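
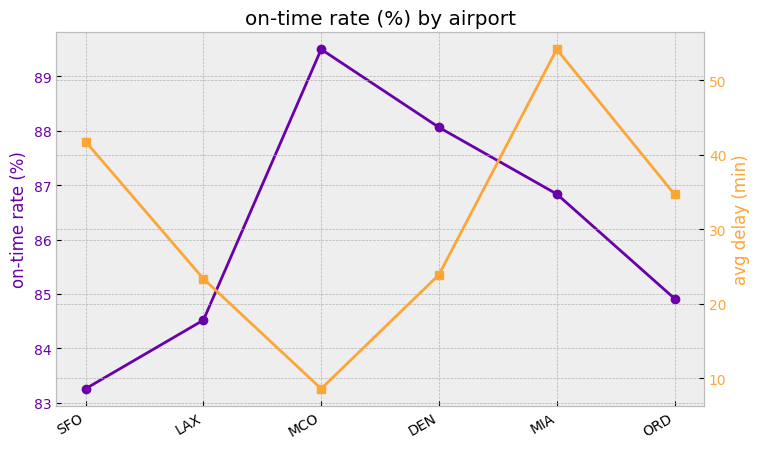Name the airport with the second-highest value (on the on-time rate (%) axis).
Top 3 (on the on-time rate (%) axis): MCO ≈ 89, DEN ≈ 88, MIA ≈ 87.

DEN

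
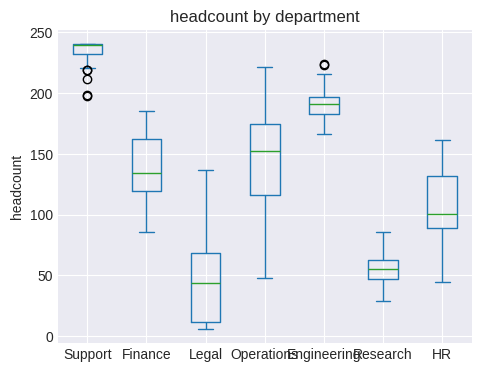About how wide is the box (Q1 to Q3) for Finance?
≈ 40

Q3 ≈ 160, Q1 ≈ 120; IQR ≈ 40.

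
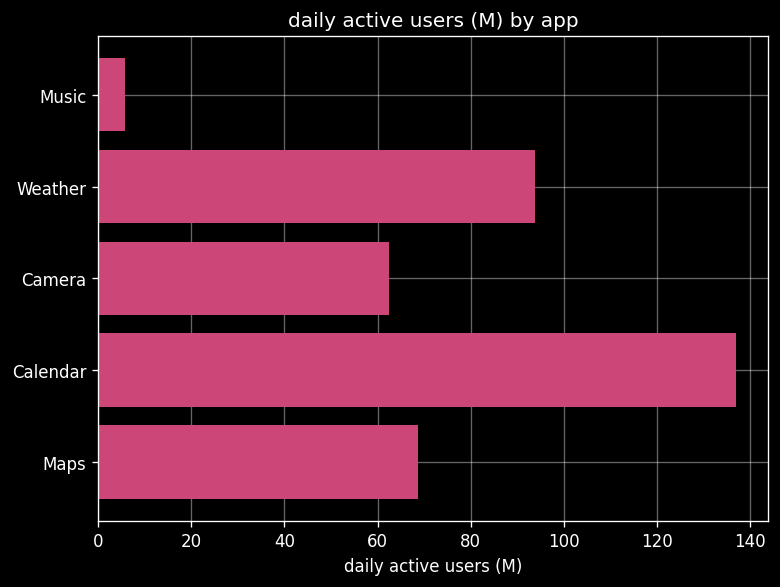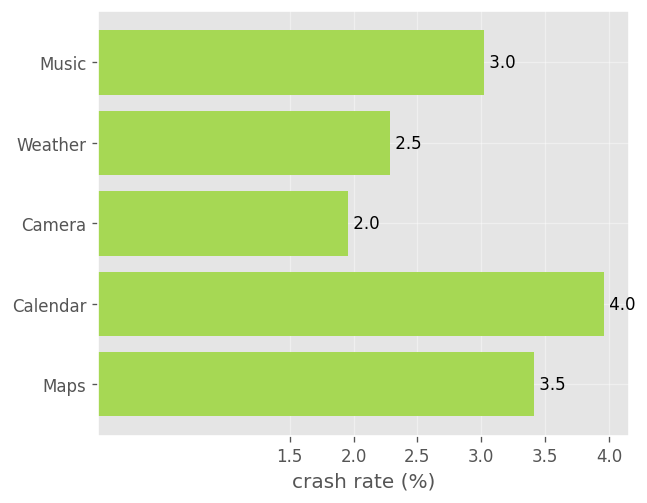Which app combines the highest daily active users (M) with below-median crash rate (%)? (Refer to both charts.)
Weather

Chart 2 median crash rate (%) ≈ 3; below-median apps: Weather, Camera. Among those, Weather has the highest daily active users (M) (≈ 100).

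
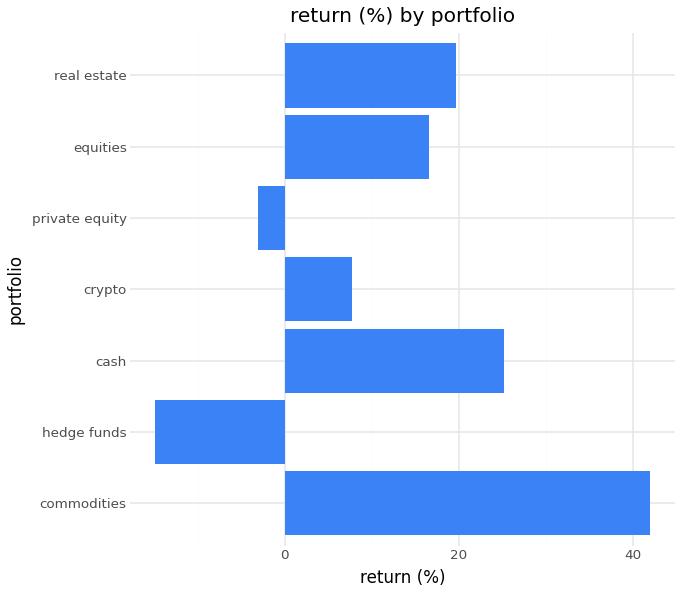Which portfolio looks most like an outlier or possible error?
hedge funds

hedge funds ≈ -15; the rest sit between ≈ -5 and ≈ 40.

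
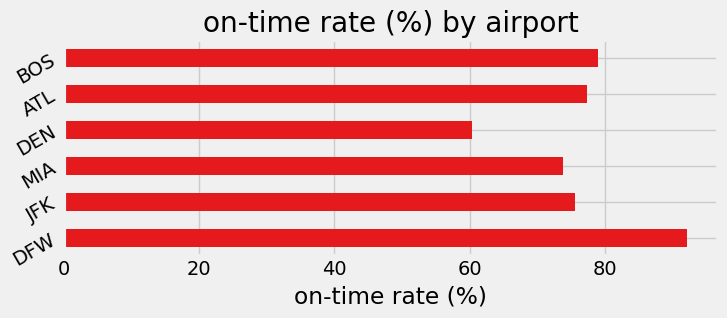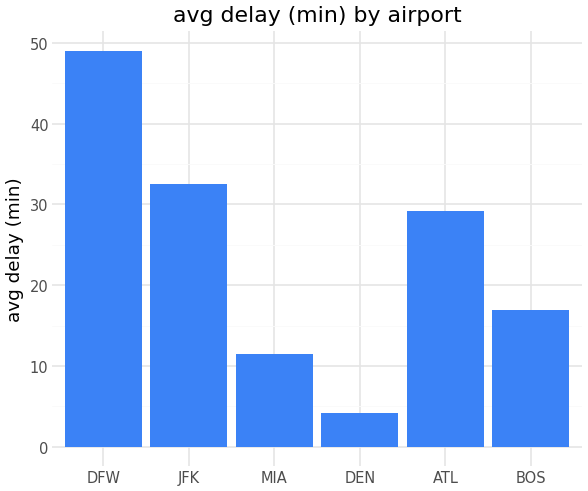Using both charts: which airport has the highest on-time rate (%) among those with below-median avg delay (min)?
Chart 2 median avg delay (min) ≈ 25; below-median airports: MIA, DEN, BOS. Among those, BOS has the highest on-time rate (%) (≈ 80).

BOS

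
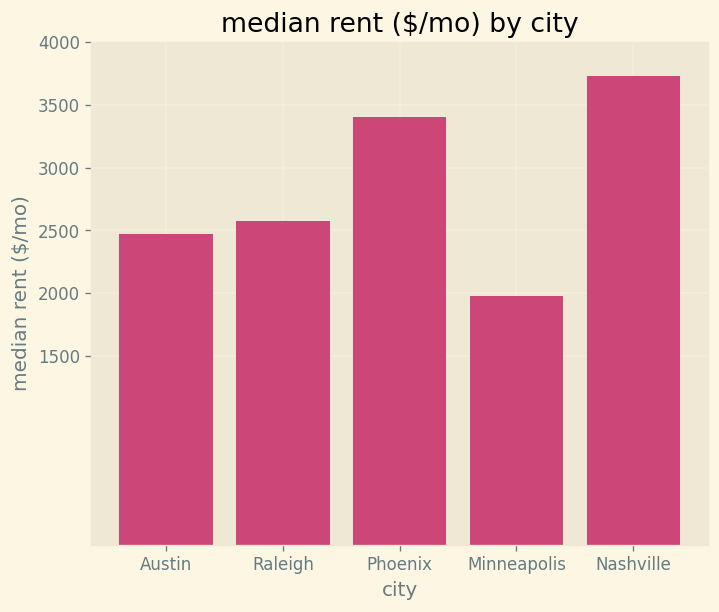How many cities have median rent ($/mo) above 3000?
Above 3000: Phoenix, Nashville.

2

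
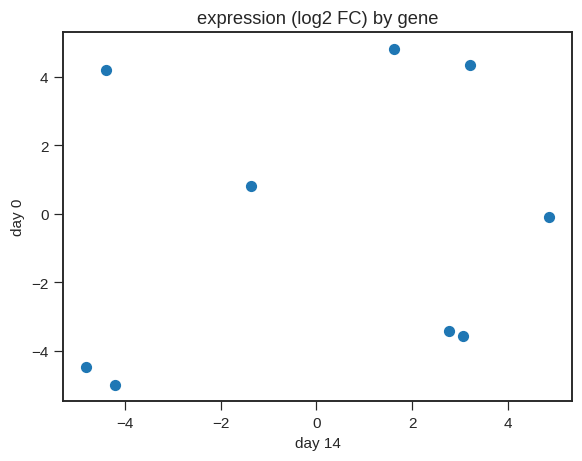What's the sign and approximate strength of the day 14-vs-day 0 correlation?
Points are roughly uncorrelated; weak (|r| ≈ 0.2).

no clear correlation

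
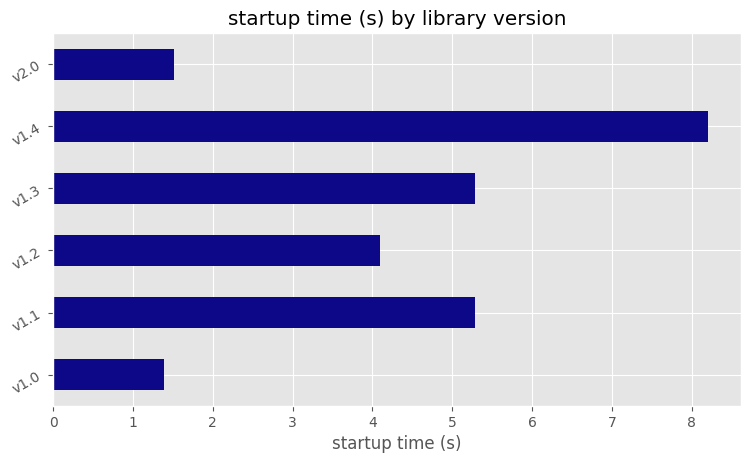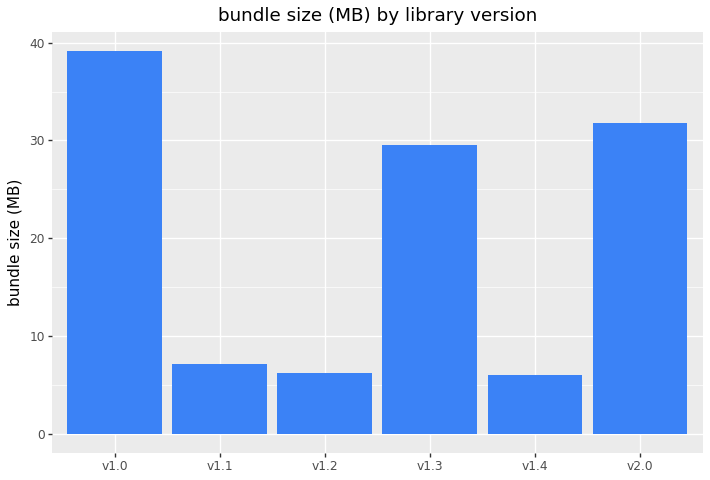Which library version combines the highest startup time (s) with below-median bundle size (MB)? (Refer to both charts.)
Chart 2 median bundle size (MB) ≈ 20; below-median library versions: v1.1, v1.2, v1.4. Among those, v1.4 has the highest startup time (s) (≈ 8).

v1.4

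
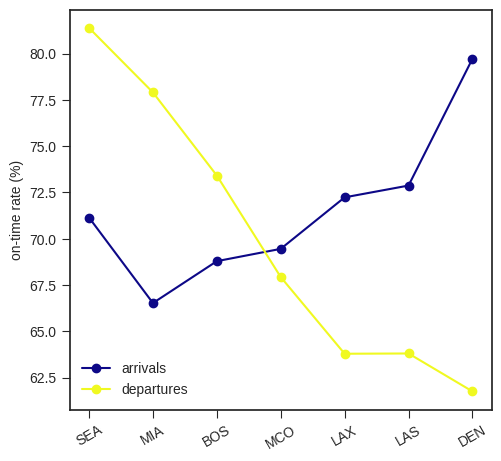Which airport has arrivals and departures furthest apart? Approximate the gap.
DEN: arrivals ≈ 80, departures ≈ 62 → gap ≈ 18. Next-largest (MIA) is only ≈ 12.

DEN, ≈ 18 %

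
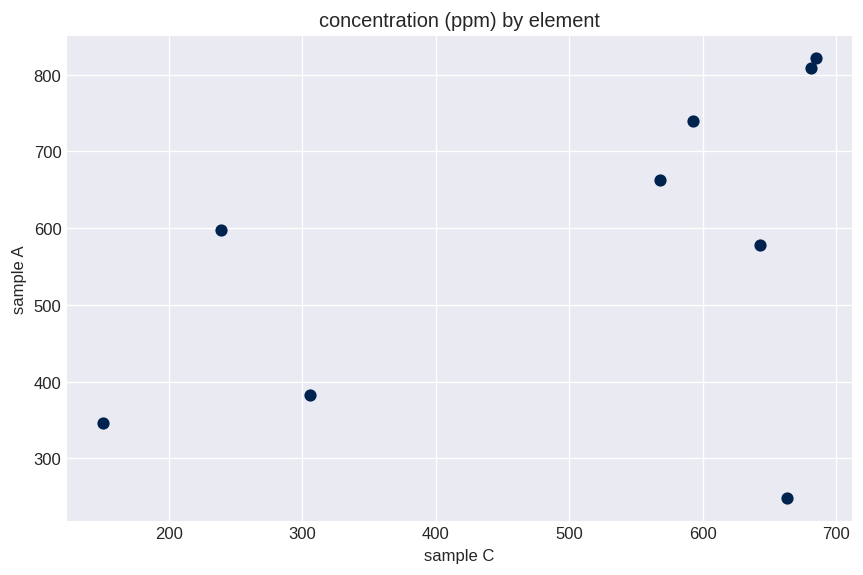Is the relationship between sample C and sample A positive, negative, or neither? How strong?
Points are positively correlated; moderate (|r| ≈ 0.5).

positive, moderate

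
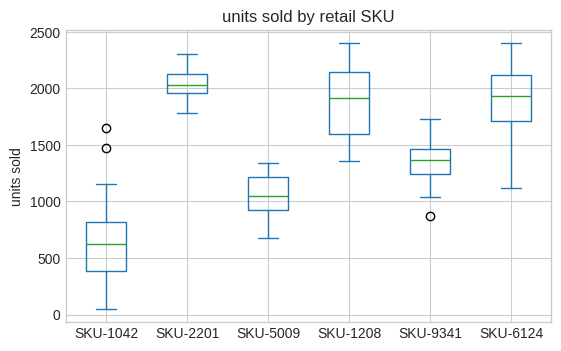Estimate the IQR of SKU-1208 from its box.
≈ 600

Q3 ≈ 2200, Q1 ≈ 1600; IQR ≈ 600.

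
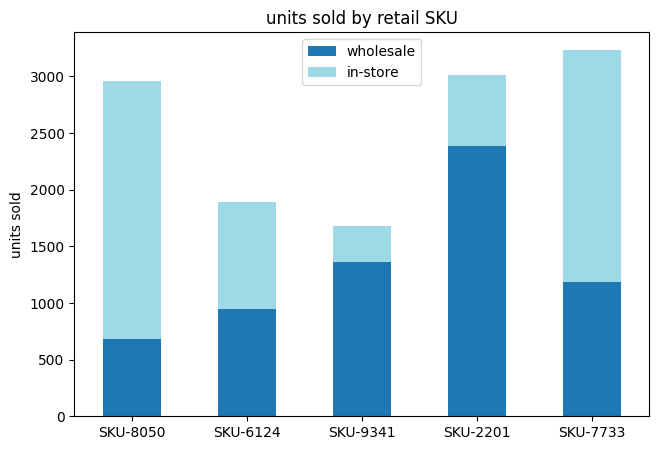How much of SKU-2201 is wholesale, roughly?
≈ 2500

wholesale top ≈ 2500, bottom ≈ 0; segment ≈ 2500.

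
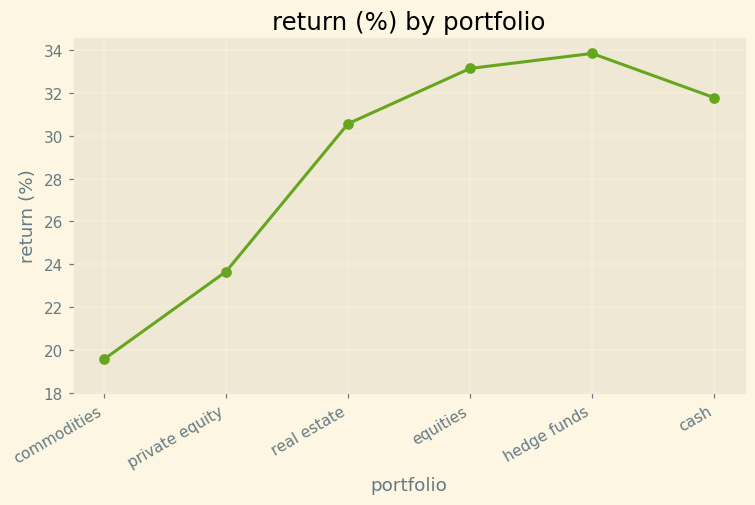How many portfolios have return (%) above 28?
4

Above 28: real estate, equities, hedge funds, cash.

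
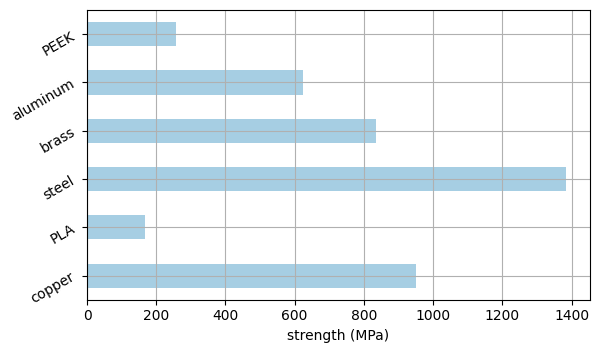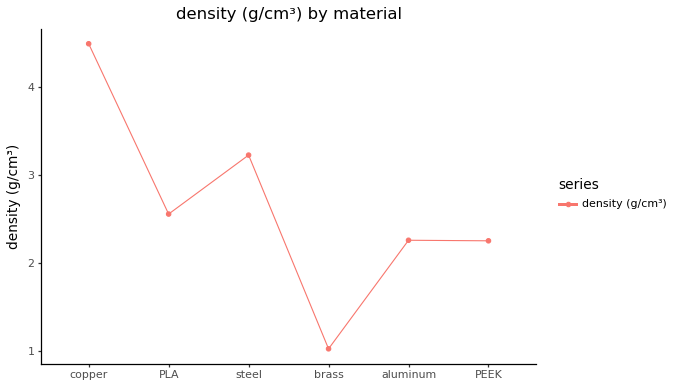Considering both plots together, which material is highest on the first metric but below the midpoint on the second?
Chart 2 median density (g/cm³) ≈ 2.5; below-median materials: brass, aluminum, PEEK. Among those, brass has the highest strength (MPa) (≈ 800).

brass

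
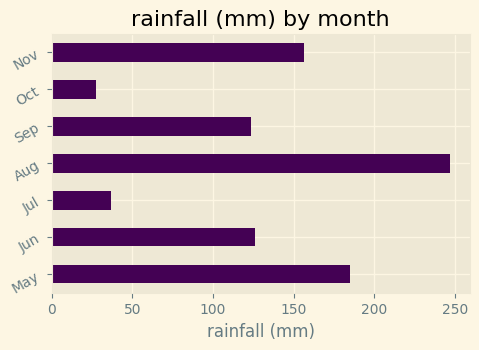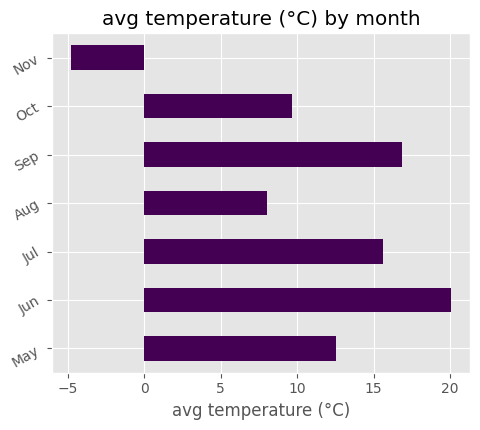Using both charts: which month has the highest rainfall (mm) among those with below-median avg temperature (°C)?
Aug

Chart 2 median avg temperature (°C) ≈ 12; below-median months: Aug, Oct, Nov. Among those, Aug has the highest rainfall (mm) (≈ 250).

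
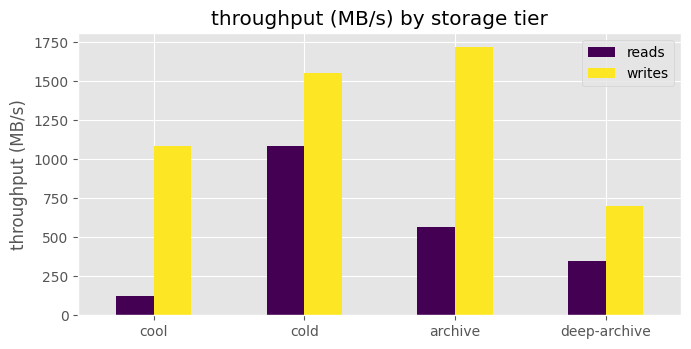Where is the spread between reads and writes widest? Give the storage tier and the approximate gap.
archive, ≈ 1200 MB/s

archive: reads ≈ 600, writes ≈ 1800 → gap ≈ 1200. Next-largest (cool) is only ≈ 800.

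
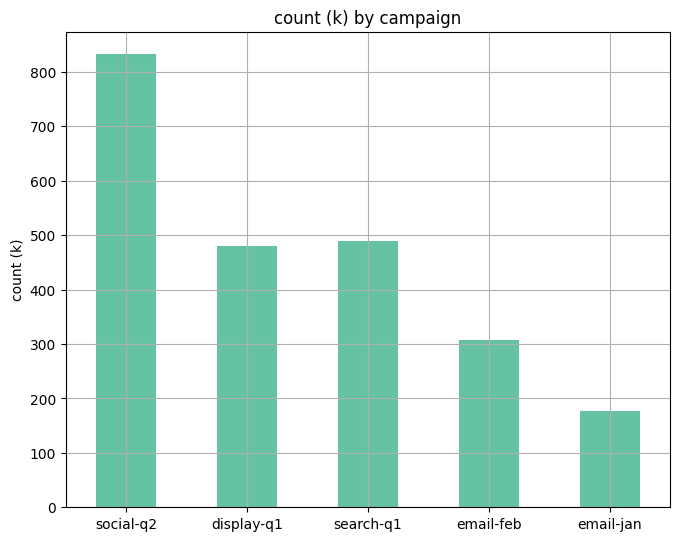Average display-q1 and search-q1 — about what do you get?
≈ 500

(500 + 500) / 2 ≈ 500.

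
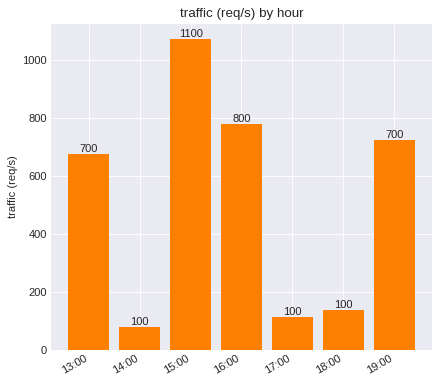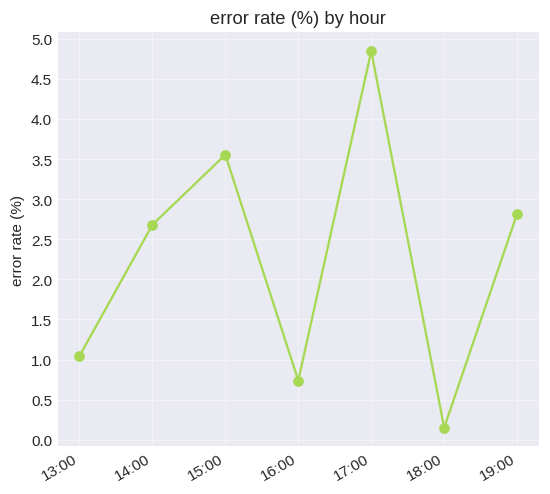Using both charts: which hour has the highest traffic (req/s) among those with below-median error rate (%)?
16:00

Chart 2 median error rate (%) ≈ 2.5; below-median hours: 13:00, 16:00, 18:00. Among those, 16:00 has the highest traffic (req/s) (≈ 800).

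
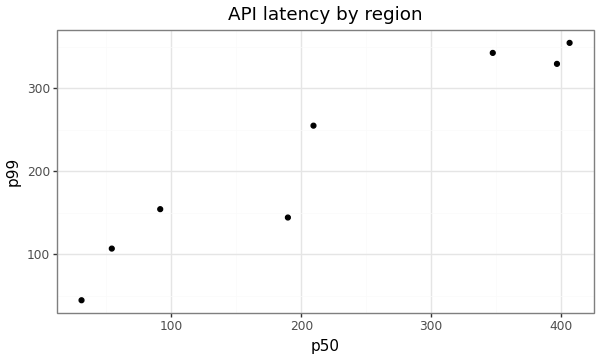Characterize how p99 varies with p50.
positive, strong

Points are positively correlated; strong (|r| ≈ 1.0).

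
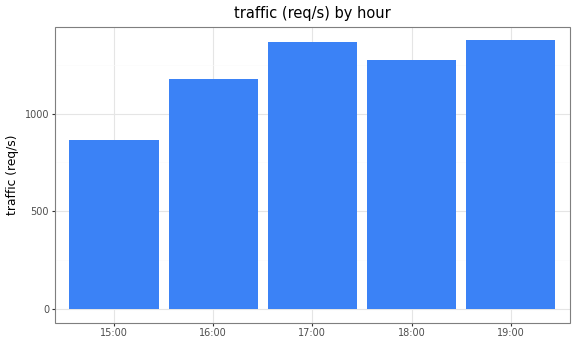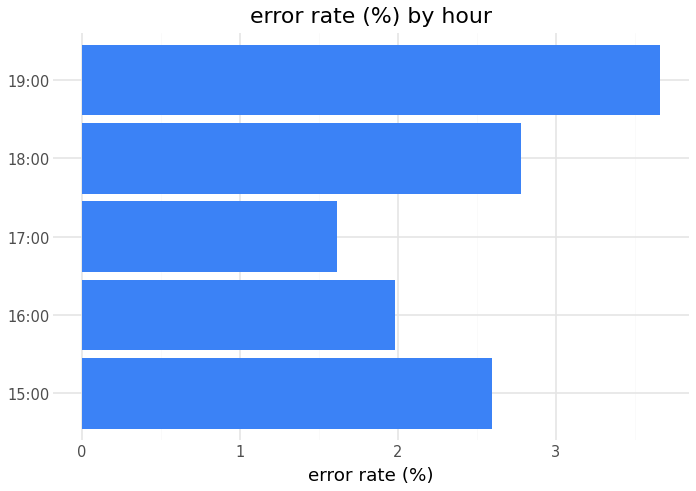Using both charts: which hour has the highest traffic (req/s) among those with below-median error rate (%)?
Chart 2 median error rate (%) ≈ 2.5; below-median hours: 16:00, 17:00. Among those, 17:00 has the highest traffic (req/s) (≈ 1400).

17:00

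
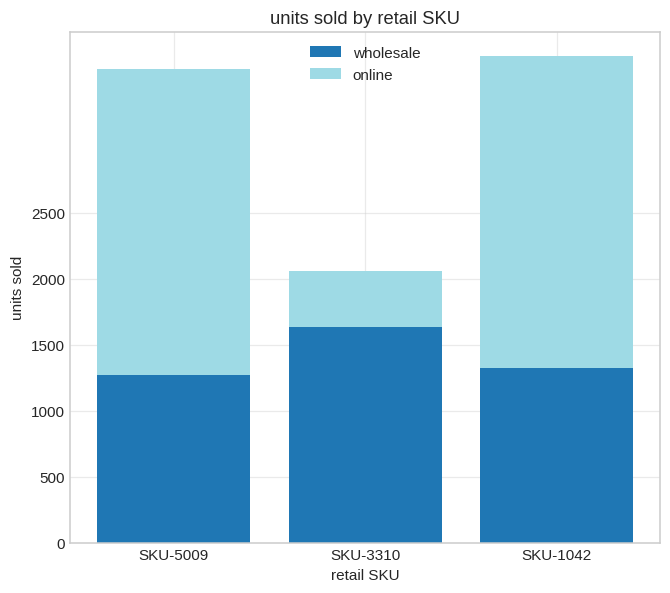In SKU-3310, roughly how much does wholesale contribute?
≈ 1500

wholesale top ≈ 1500, bottom ≈ 0; segment ≈ 1500.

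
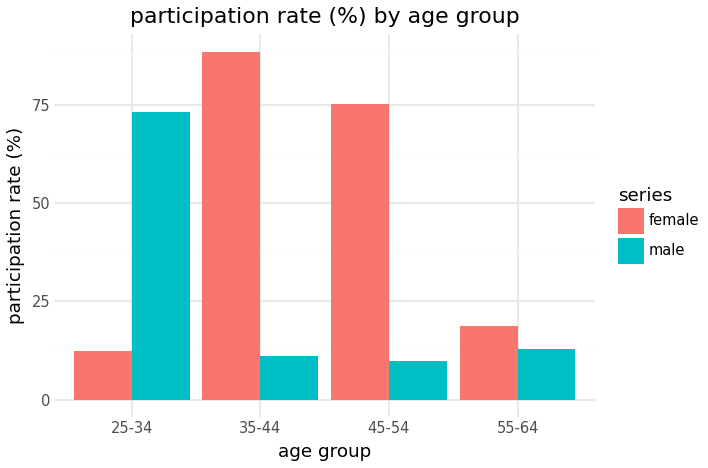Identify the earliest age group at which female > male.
25-34: female ≈ 10 vs male ≈ 70 (not yet); 35-44: female ≈ 90 vs male ≈ 10 (first crossover).

35-44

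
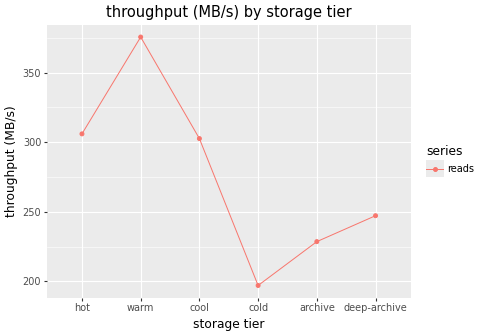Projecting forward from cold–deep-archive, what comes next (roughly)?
Last three: 200, 220, 240 → slope ≈ 20/step → next ≈ 260.

≈ 260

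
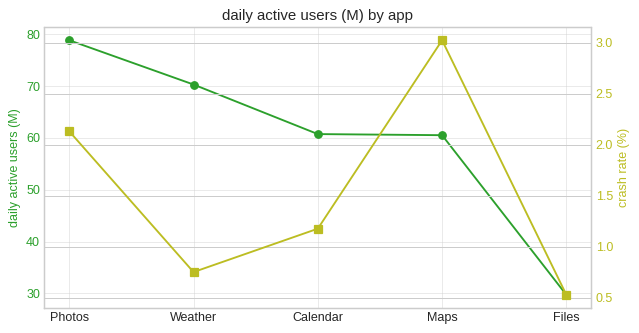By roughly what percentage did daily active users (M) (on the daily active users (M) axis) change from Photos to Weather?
Photos ≈ 80, Weather ≈ 70; (70 − 80) / 80 ≈ -12.5%.

≈ -12.5%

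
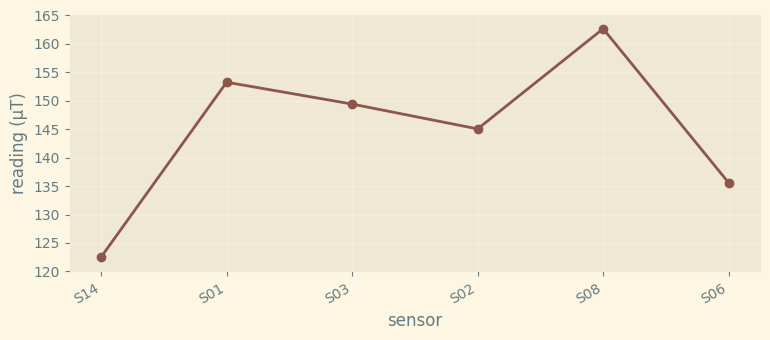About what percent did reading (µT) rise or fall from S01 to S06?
≈ -12.9%

S01 ≈ 155, S06 ≈ 135; (135 − 155) / 155 ≈ -12.9%.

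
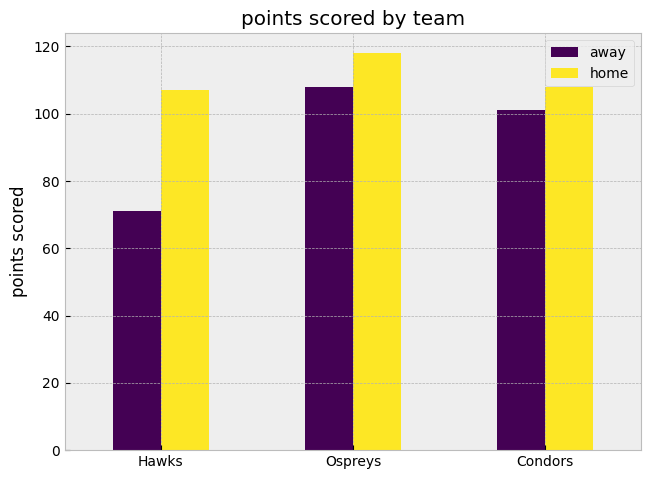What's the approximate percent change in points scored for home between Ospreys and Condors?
Ospreys ≈ 120, Condors ≈ 110; (110 − 120) / 120 ≈ -8.3%.

≈ -8.3%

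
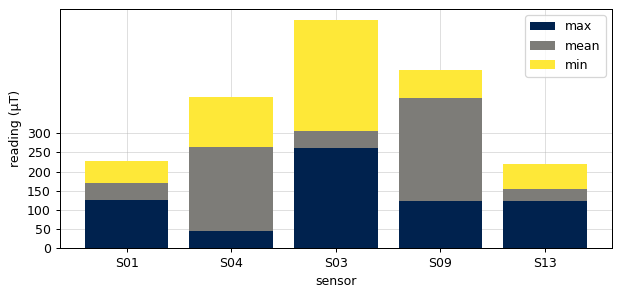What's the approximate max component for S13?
≈ 100

max top ≈ 100, bottom ≈ 0; segment ≈ 100.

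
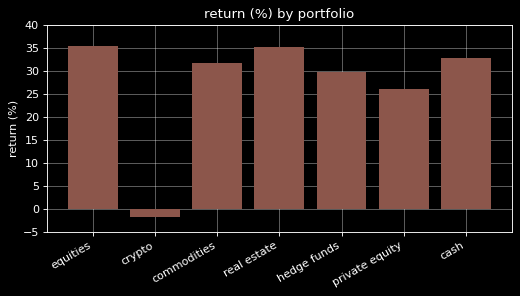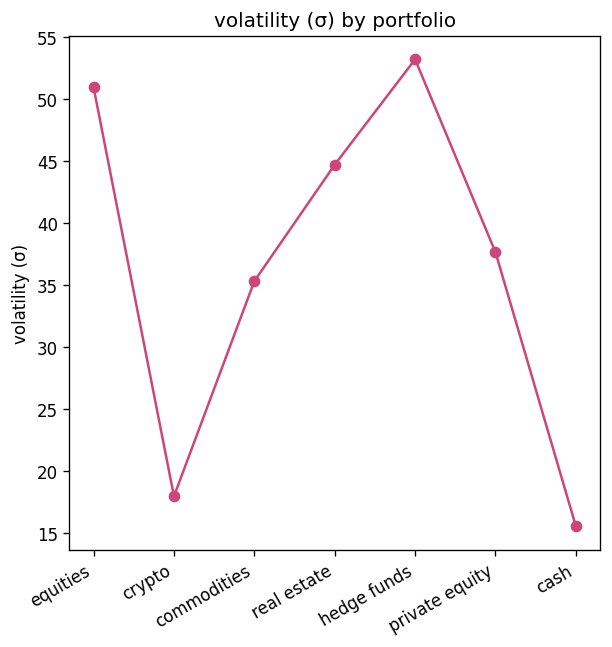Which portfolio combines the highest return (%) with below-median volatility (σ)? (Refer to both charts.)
cash

Chart 2 median volatility (σ) ≈ 40; below-median portfolios: crypto, commodities, cash. Among those, cash has the highest return (%) (≈ 35).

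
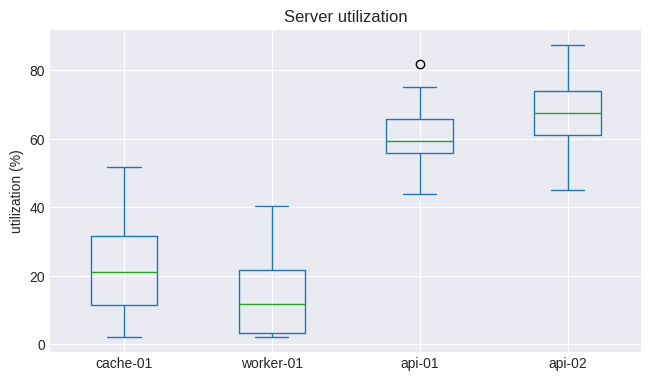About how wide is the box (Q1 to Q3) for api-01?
Q3 ≈ 65, Q1 ≈ 55; IQR ≈ 10.

≈ 10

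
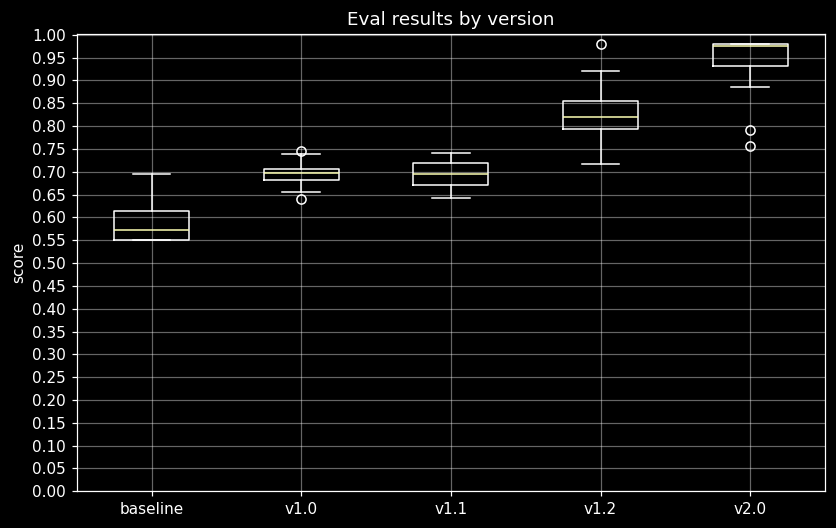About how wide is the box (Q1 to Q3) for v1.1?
Q3 ≈ 0.70, Q1 ≈ 0.65; IQR ≈ 0.05.

≈ 0.05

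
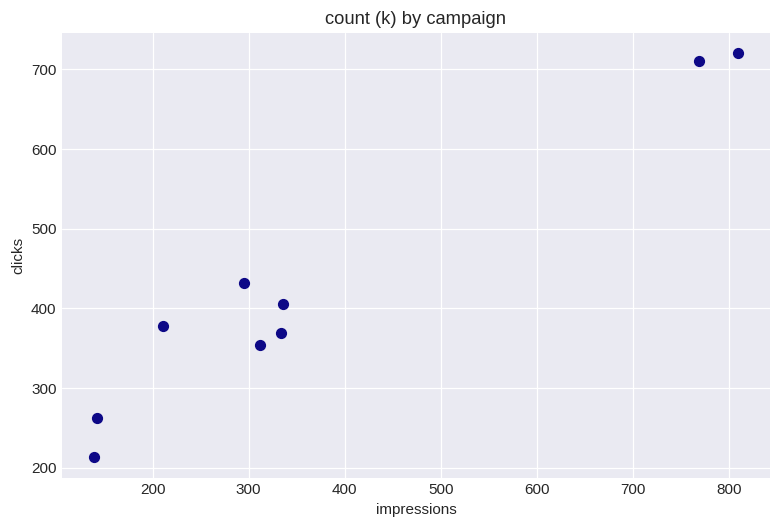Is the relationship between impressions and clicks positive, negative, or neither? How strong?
Points are positively correlated; strong (|r| ≈ 1.0).

positive, strong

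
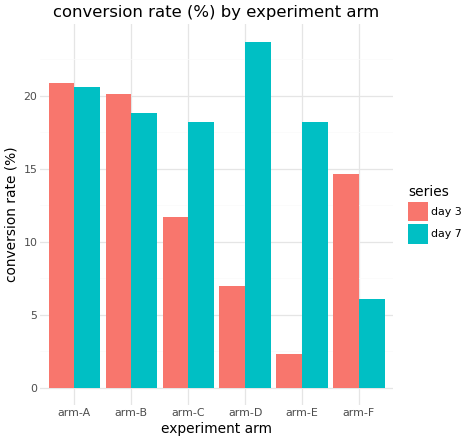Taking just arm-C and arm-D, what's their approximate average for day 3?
(12 + 6) / 2 ≈ 9.

≈ 9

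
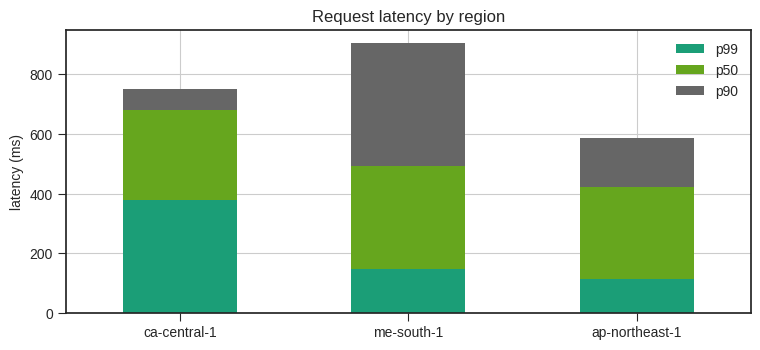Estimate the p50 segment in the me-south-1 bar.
≈ 400

p50 top ≈ 500, bottom ≈ 100; segment ≈ 400.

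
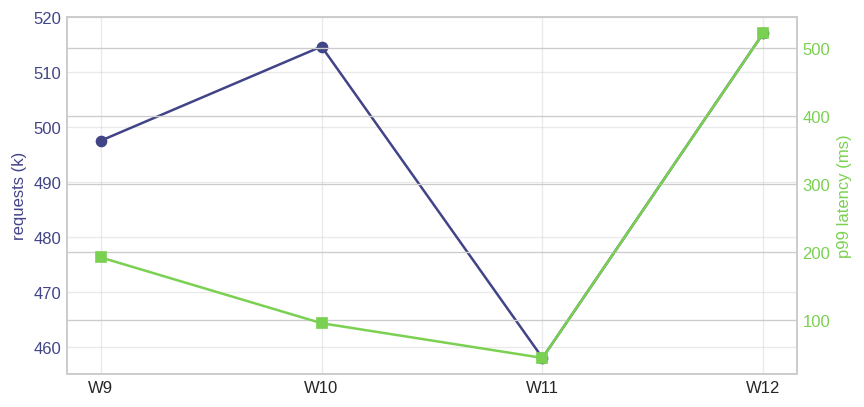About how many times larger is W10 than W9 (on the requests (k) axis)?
≈ 1.04×

W10 ≈ 515, W9 ≈ 495; 515/495 ≈ 1.04.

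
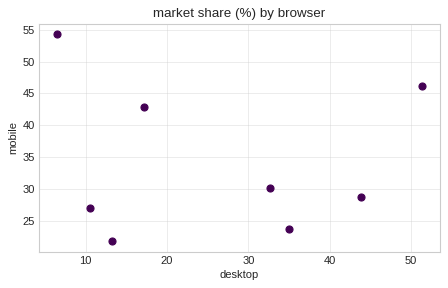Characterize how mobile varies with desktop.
no clear correlation

Points are roughly uncorrelated; weak (|r| ≈ 0.1).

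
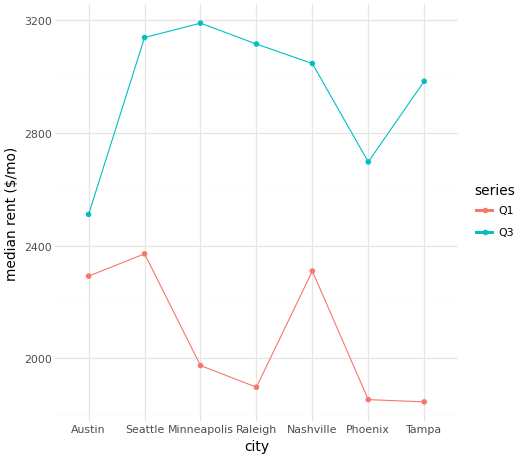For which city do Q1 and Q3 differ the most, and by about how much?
Raleigh: Q1 ≈ 1800, Q3 ≈ 3200 → gap ≈ 1400. Next-largest (Minneapolis) is only ≈ 1200.

Raleigh, ≈ 1400 $/mo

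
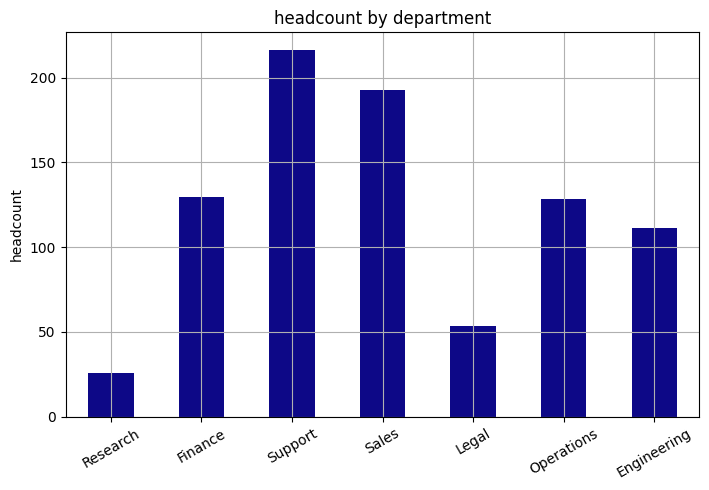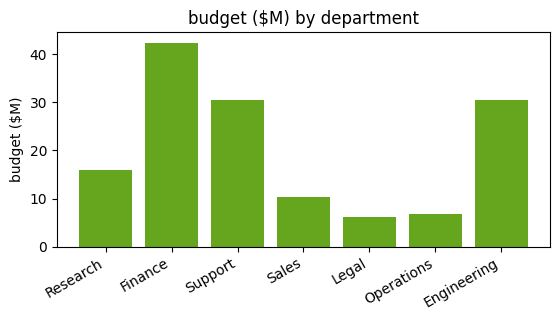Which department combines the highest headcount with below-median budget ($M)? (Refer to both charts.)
Chart 2 median budget ($M) ≈ 15; below-median departments: Sales, Legal, Operations. Among those, Sales has the highest headcount (≈ 200).

Sales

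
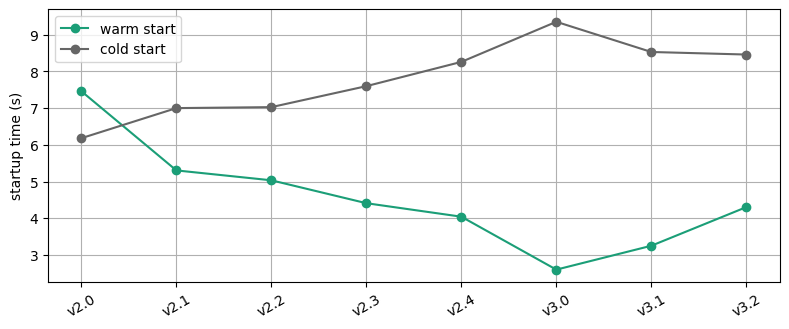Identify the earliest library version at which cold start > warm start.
v2.0: cold start ≈ 6 vs warm start ≈ 7 (not yet); v2.1: cold start ≈ 7 vs warm start ≈ 5 (first crossover).

v2.1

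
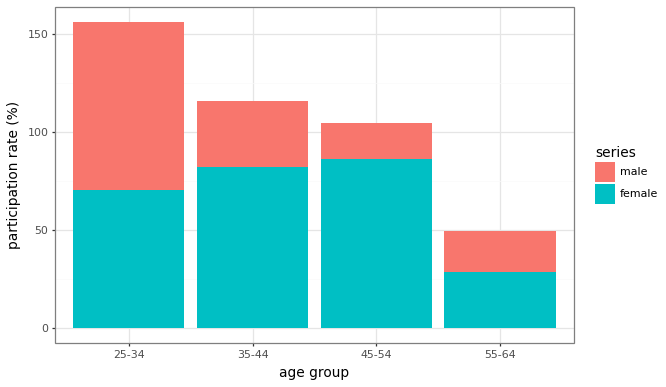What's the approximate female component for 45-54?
female top ≈ 80, bottom ≈ 0; segment ≈ 80.

≈ 80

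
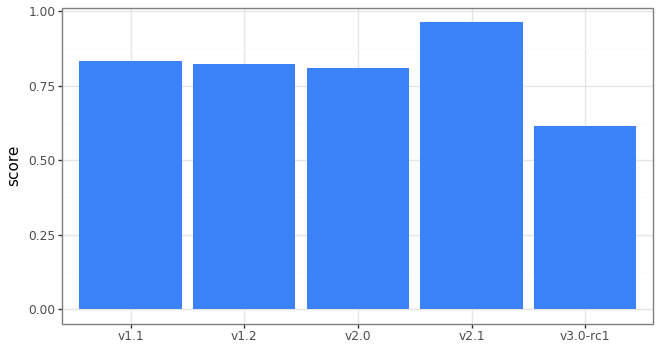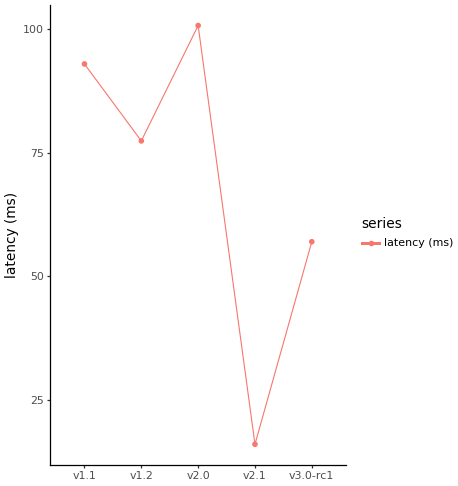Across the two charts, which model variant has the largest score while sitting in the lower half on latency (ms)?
Chart 2 median latency (ms) ≈ 80; below-median model variants: v2.1, v3.0-rc1. Among those, v2.1 has the highest score (≈ 1).

v2.1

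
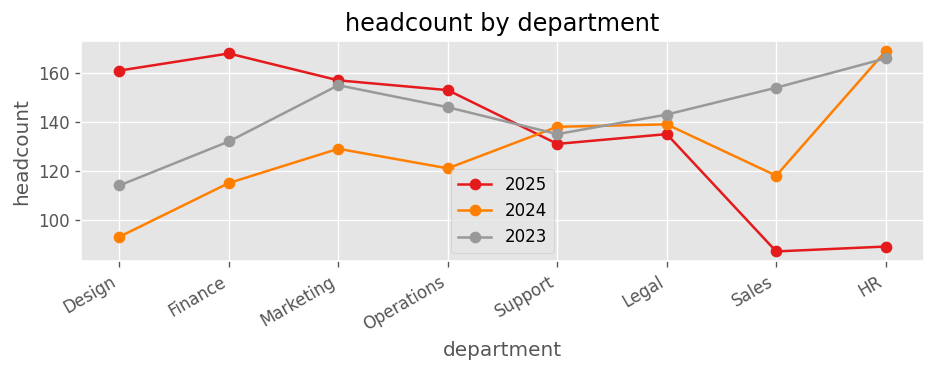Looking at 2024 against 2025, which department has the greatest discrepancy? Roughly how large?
HR: 2024 ≈ 170, 2025 ≈ 90 → gap ≈ 80. Next-largest (Design) is only ≈ 70.

HR, ≈ 80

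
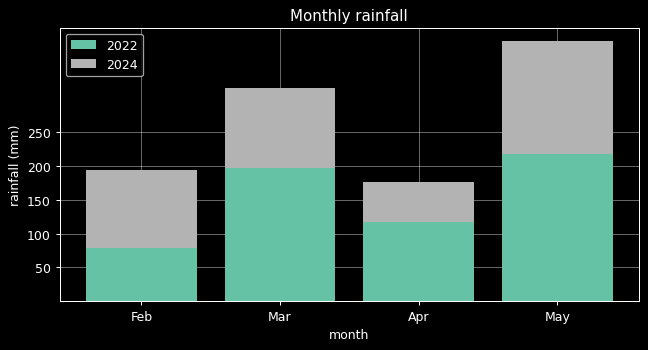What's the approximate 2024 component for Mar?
≈ 100

2024 top ≈ 300, bottom ≈ 200; segment ≈ 100.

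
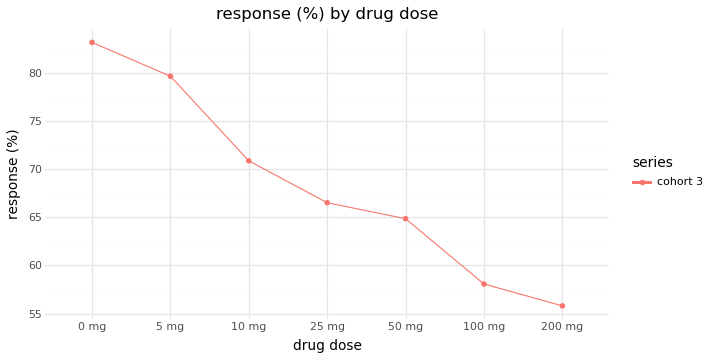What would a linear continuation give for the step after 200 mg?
≈ 50

Last three: 65, 60, 55 → slope ≈ -5/step → next ≈ 50.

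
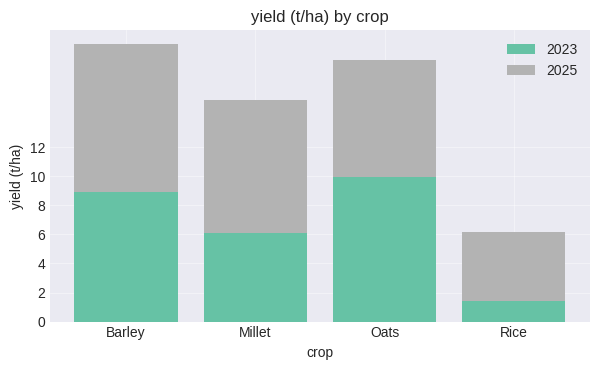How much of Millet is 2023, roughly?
≈ 6

2023 top ≈ 6, bottom ≈ 0; segment ≈ 6.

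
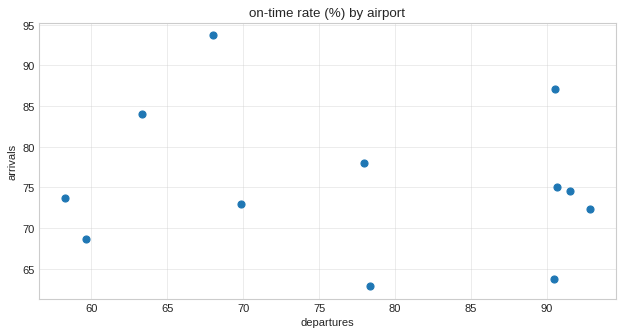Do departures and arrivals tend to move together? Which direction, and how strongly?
Points are roughly uncorrelated; weak (|r| ≈ 0.1).

no clear correlation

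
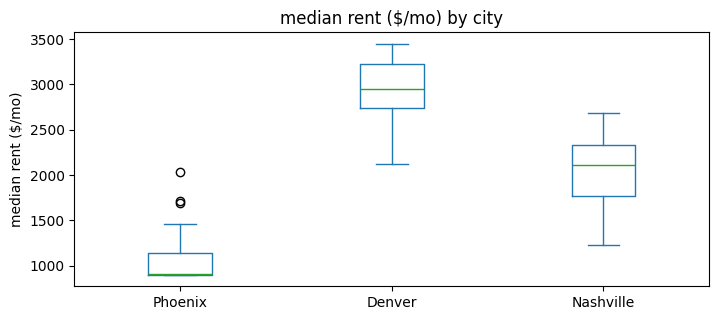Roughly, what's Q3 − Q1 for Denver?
Q3 ≈ 3200, Q1 ≈ 2800; IQR ≈ 400.

≈ 400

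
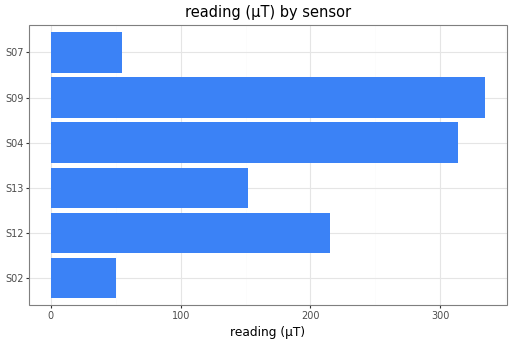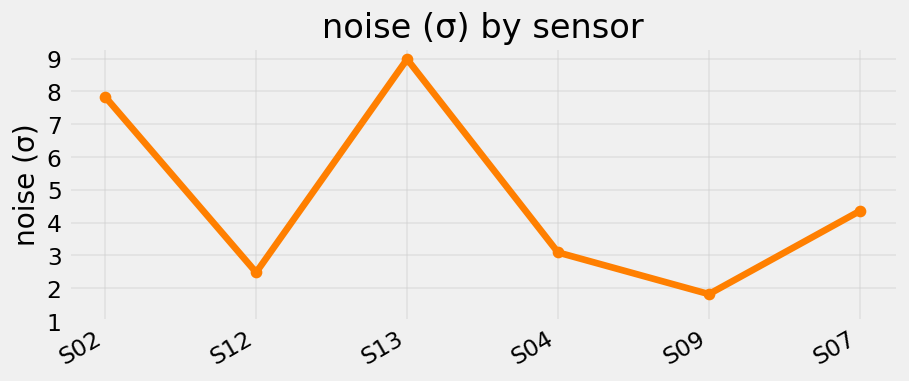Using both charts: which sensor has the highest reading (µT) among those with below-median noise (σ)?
S09

Chart 2 median noise (σ) ≈ 4; below-median sensors: S12, S04, S09. Among those, S09 has the highest reading (µT) (≈ 350).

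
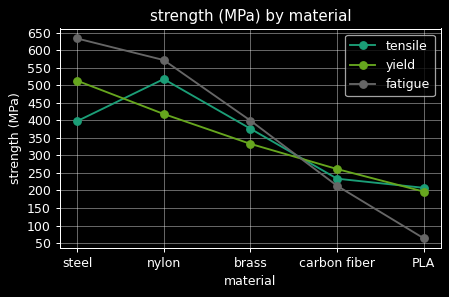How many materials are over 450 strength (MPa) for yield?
Above 450: steel.

1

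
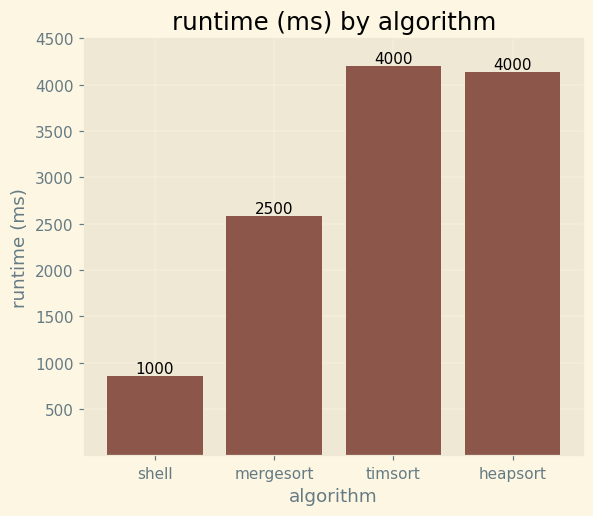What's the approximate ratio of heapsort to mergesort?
≈ 1.6×

heapsort ≈ 4000, mergesort ≈ 2500; 4000/2500 ≈ 1.6.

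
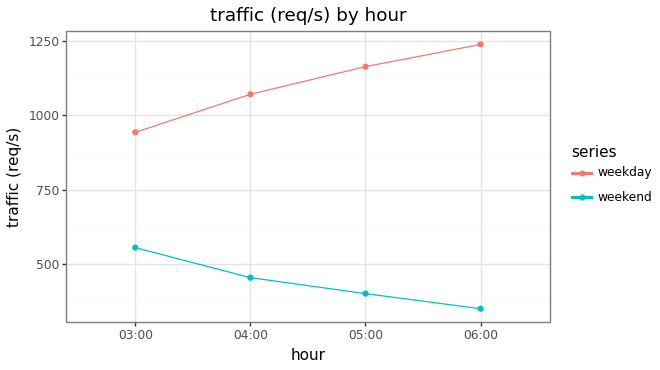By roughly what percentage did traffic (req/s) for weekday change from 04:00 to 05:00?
≈ +9.1%

04:00 ≈ 1100, 05:00 ≈ 1200; (1200 − 1100) / 1100 ≈ +9.1%.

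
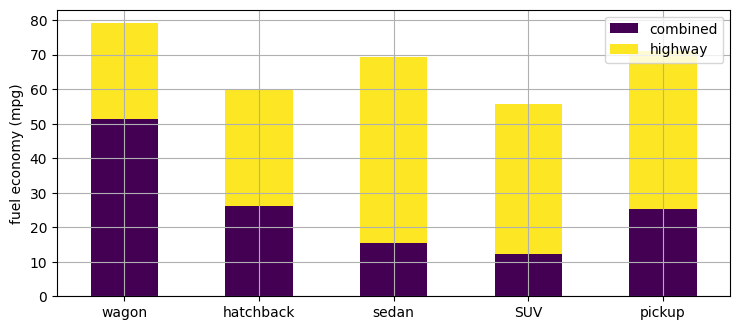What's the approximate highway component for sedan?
highway top ≈ 70, bottom ≈ 20; segment ≈ 50.

≈ 50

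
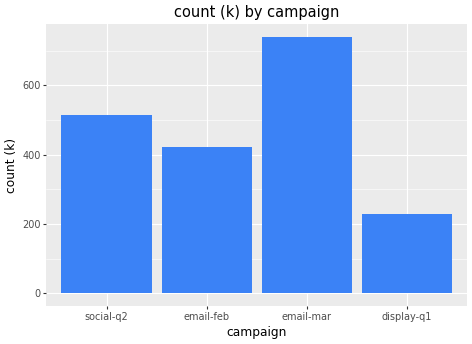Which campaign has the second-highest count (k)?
Top 3: email-mar ≈ 700, social-q2 ≈ 500, email-feb ≈ 400.

social-q2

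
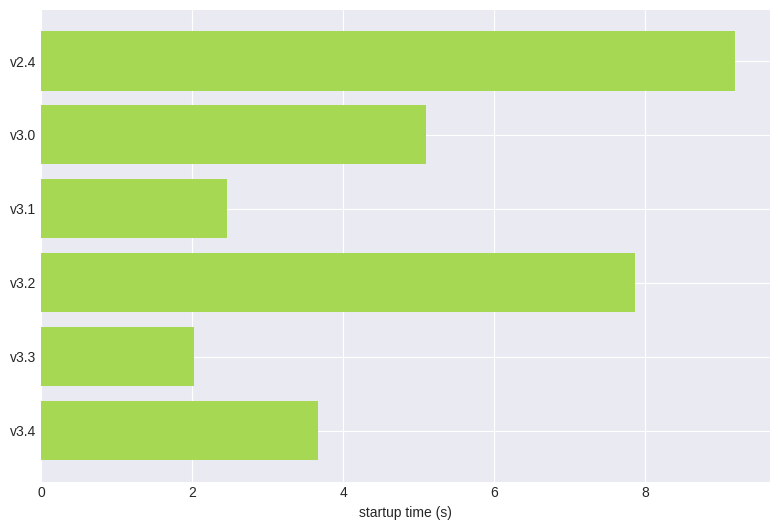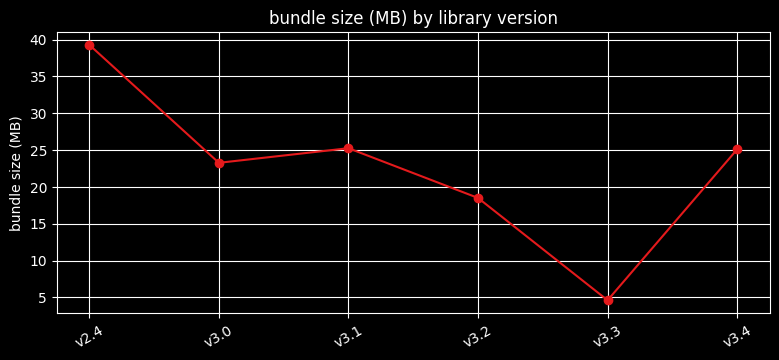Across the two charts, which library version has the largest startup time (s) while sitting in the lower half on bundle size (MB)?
v3.2

Chart 2 median bundle size (MB) ≈ 25; below-median library versions: v3.0, v3.2, v3.3. Among those, v3.2 has the highest startup time (s) (≈ 8).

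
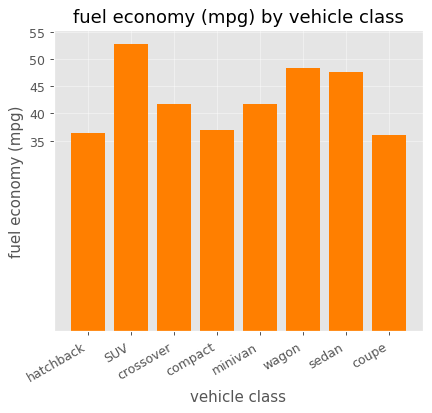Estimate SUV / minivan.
≈ 1.38×

SUV ≈ 55, minivan ≈ 40; 55/40 ≈ 1.38.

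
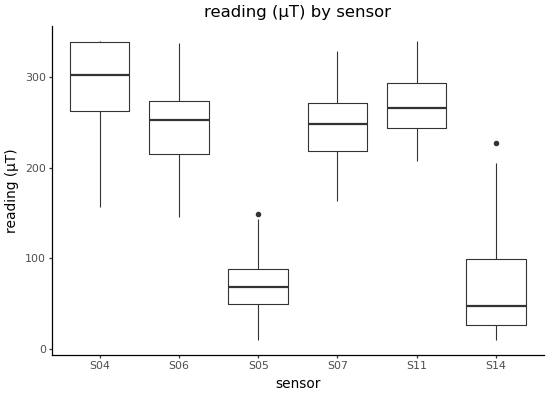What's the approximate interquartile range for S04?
Q3 ≈ 340, Q1 ≈ 260; IQR ≈ 80.

≈ 80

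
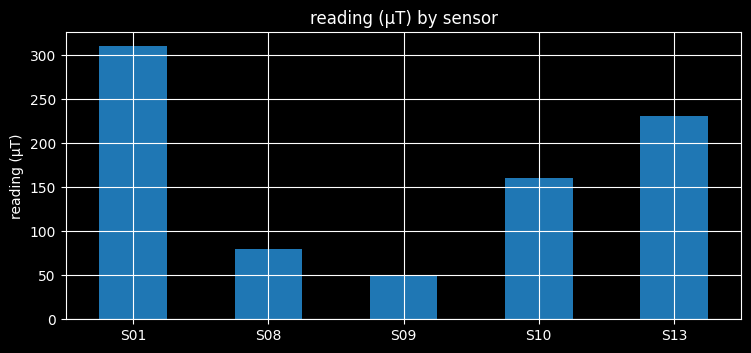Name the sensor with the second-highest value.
S13

Top 3: S01 ≈ 300, S13 ≈ 250, S10 ≈ 150.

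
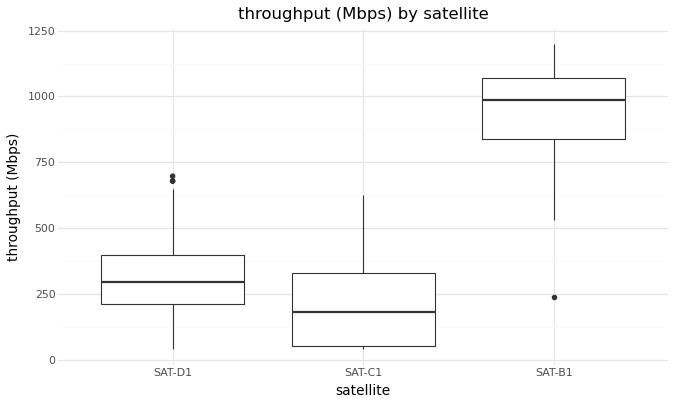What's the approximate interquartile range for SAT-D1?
Q3 ≈ 400, Q1 ≈ 200; IQR ≈ 200.

≈ 200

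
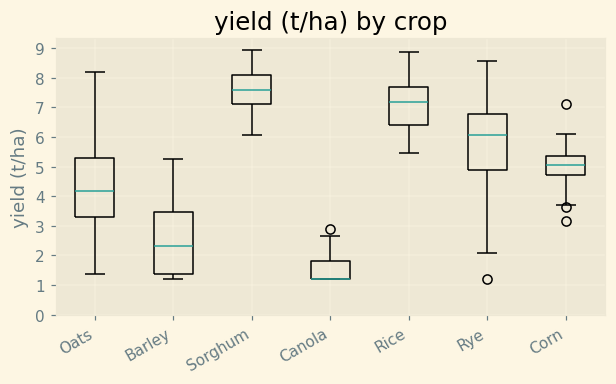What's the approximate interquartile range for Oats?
≈ 2

Q3 ≈ 5, Q1 ≈ 3; IQR ≈ 2.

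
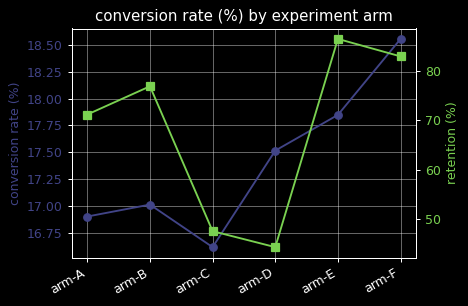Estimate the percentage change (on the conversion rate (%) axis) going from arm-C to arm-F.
≈ +12%

arm-C ≈ 16.6, arm-F ≈ 18.6; (18.6 − 16.6) / 16.6 ≈ +12%.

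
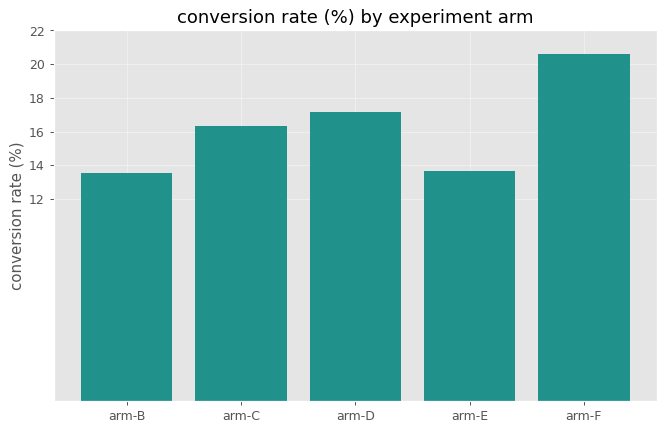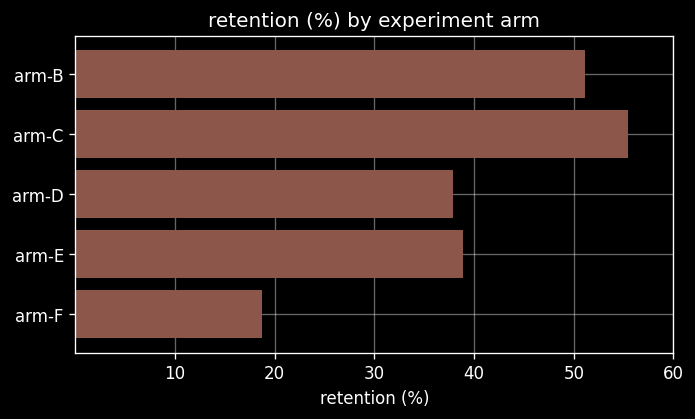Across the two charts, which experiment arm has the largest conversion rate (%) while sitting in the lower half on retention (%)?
Chart 2 median retention (%) ≈ 40; below-median experiment arms: arm-D, arm-F. Among those, arm-F has the highest conversion rate (%) (≈ 20).

arm-F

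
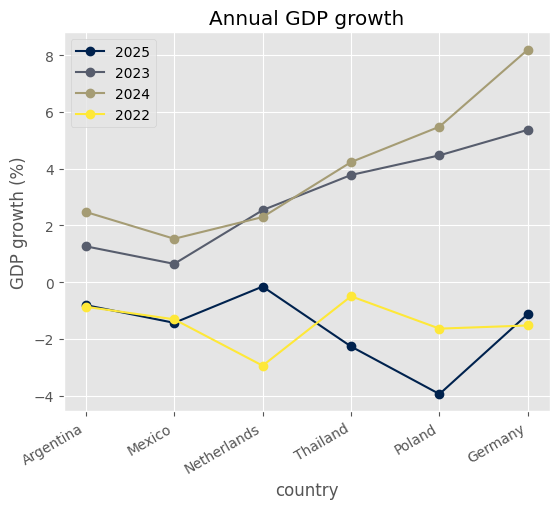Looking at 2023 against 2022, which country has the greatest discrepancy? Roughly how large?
Germany: 2023 ≈ 6, 2022 ≈ -2 → gap ≈ 8. Next-largest (Poland) is only ≈ 6.

Germany, ≈ 8 %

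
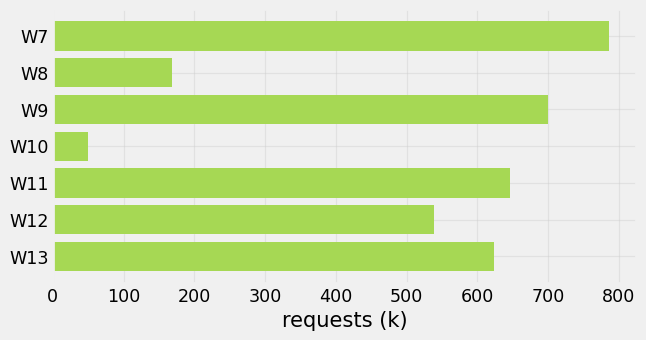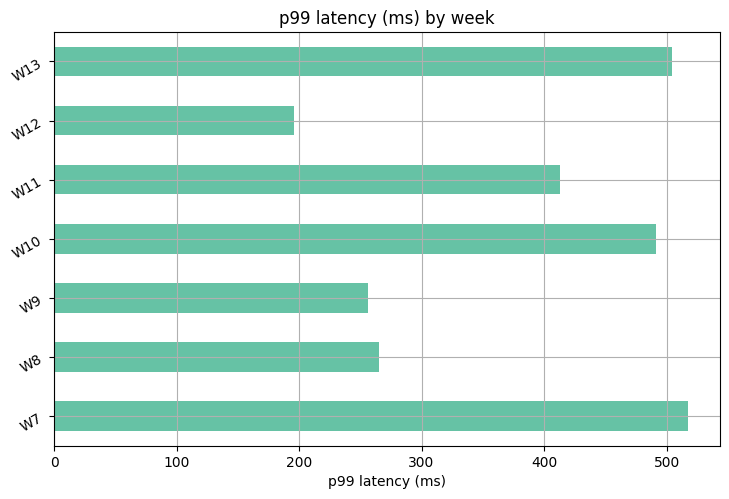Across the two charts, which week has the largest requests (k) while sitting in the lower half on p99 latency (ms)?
Chart 2 median p99 latency (ms) ≈ 400; below-median weeks: W8, W9, W12. Among those, W9 has the highest requests (k) (≈ 700).

W9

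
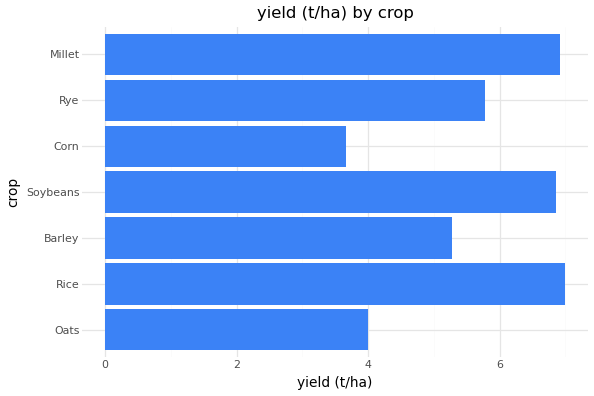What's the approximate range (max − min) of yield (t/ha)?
Max Rice ≈ 7, min Corn ≈ 4; range ≈ 3.

≈ 3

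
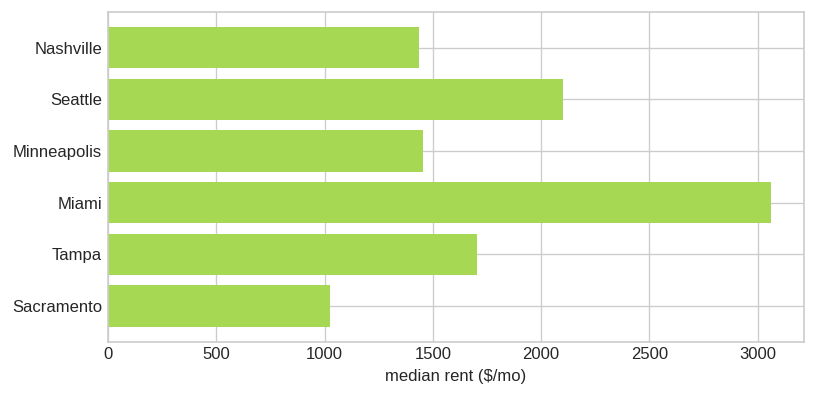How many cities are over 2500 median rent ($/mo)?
Above 2500: Miami.

1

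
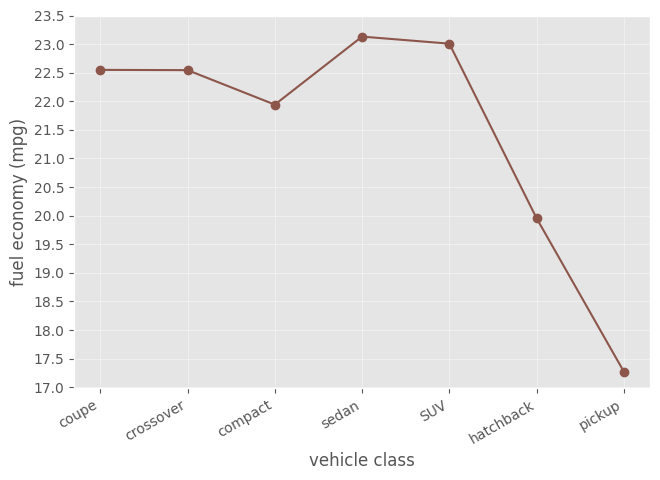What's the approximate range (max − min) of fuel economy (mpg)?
Max sedan ≈ 23.0, min pickup ≈ 17.5; range ≈ 5.5.

≈ 5.5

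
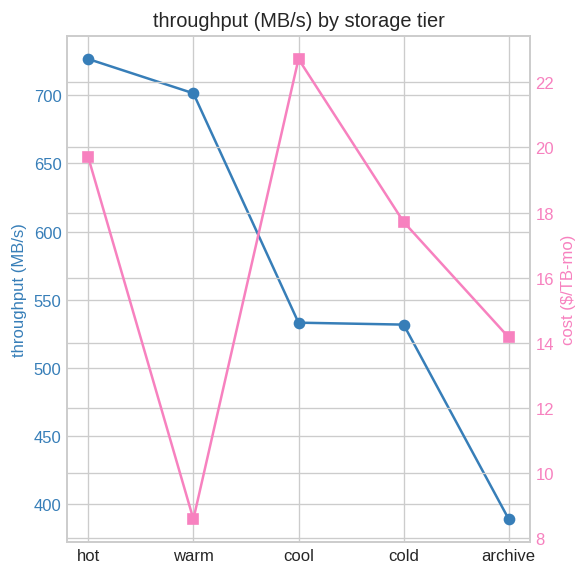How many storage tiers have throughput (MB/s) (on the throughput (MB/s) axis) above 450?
4

Above 450: hot, warm, cool, cold.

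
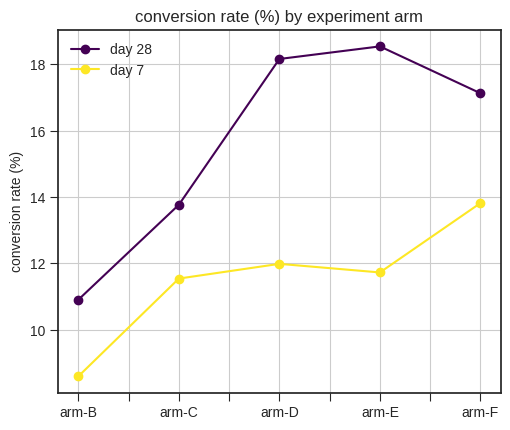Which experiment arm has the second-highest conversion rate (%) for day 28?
arm-D

Top 3 for day 28: arm-E ≈ 19, arm-D ≈ 18, arm-F ≈ 17.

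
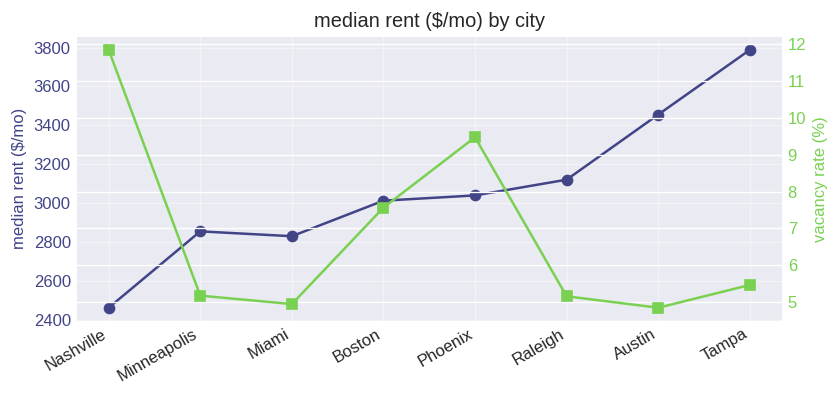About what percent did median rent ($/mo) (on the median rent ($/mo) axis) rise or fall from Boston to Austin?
Boston ≈ 3000, Austin ≈ 3400; (3400 − 3000) / 3000 ≈ +13.3%.

≈ +13.3%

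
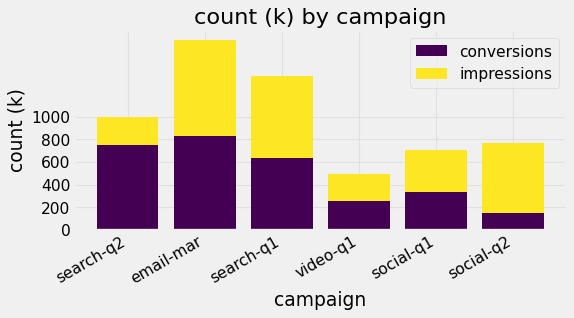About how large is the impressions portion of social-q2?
impressions top ≈ 800, bottom ≈ 200; segment ≈ 600.

≈ 600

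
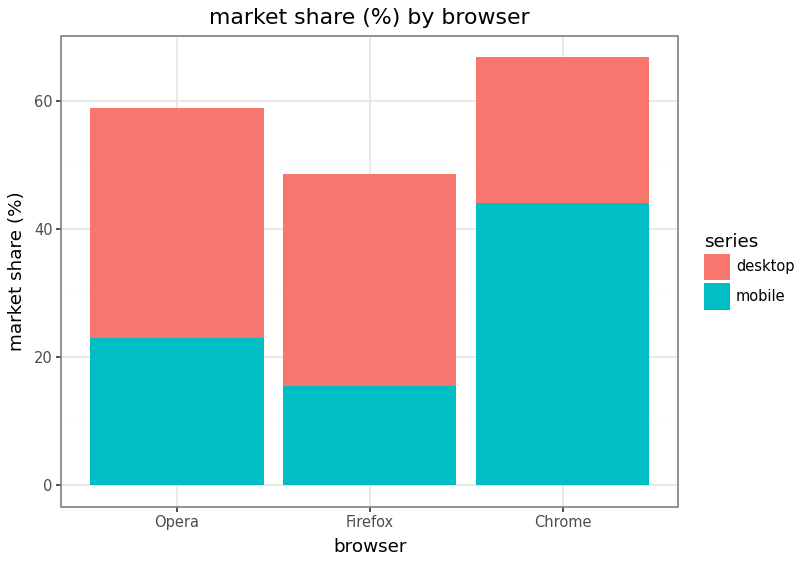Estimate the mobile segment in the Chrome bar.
mobile top ≈ 40, bottom ≈ 0; segment ≈ 40.

≈ 40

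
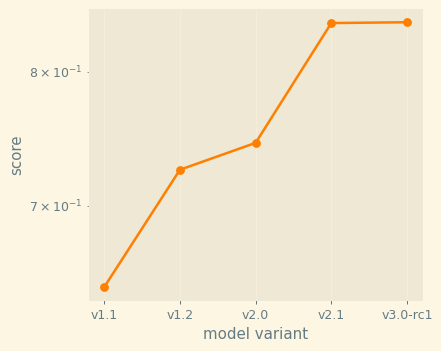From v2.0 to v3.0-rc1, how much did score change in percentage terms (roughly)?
≈ +13.5%

v2.0 ≈ 0.74, v3.0-rc1 ≈ 0.84; (0.84 − 0.74) / 0.74 ≈ +13.5%.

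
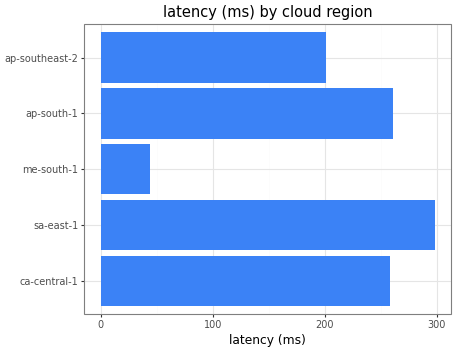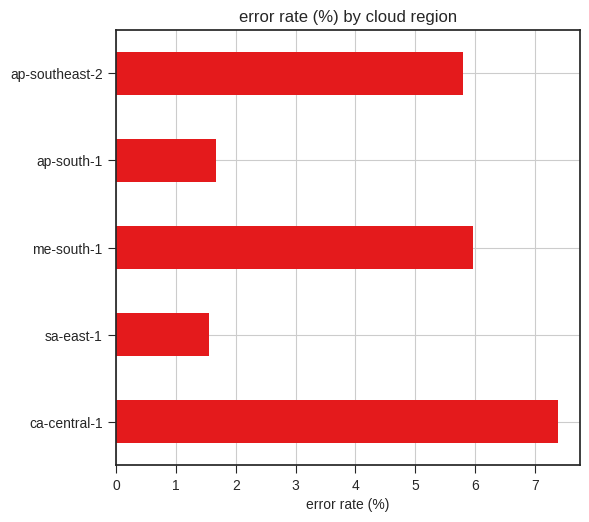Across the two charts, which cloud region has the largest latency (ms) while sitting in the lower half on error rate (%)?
Chart 2 median error rate (%) ≈ 6; below-median cloud regions: sa-east-1, ap-south-1. Among those, sa-east-1 has the highest latency (ms) (≈ 300).

sa-east-1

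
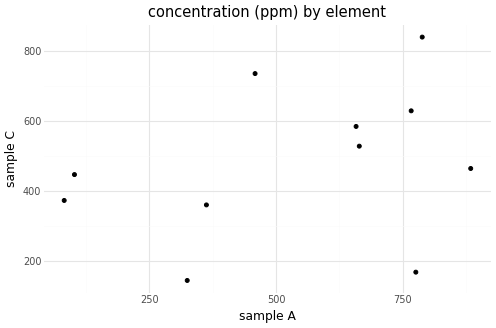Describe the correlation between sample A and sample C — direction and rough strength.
Points are positively correlated; weak (|r| ≈ 0.3).

positive, weak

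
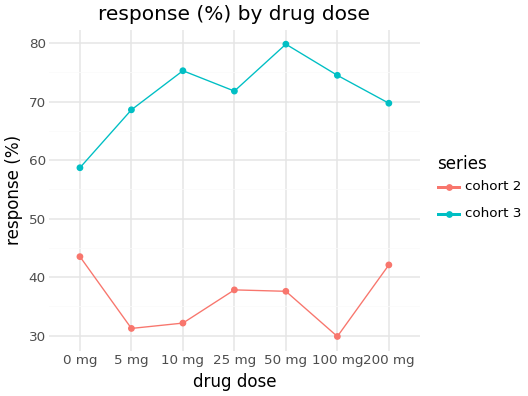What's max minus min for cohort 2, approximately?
≈ 15

Max 0 mg ≈ 45, min 100 mg ≈ 30; range ≈ 15.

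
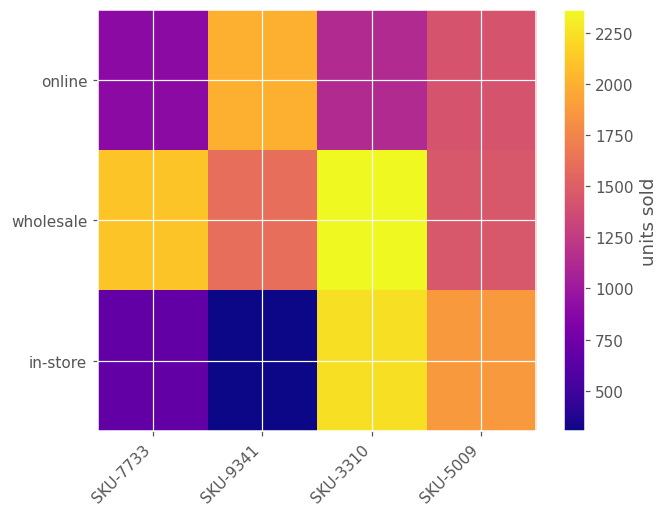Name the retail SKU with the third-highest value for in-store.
Top 4 for in-store: SKU-3310 ≈ 2200, SKU-5009 ≈ 1800, SKU-7733 ≈ 600, SKU-9341 ≈ 400.

SKU-7733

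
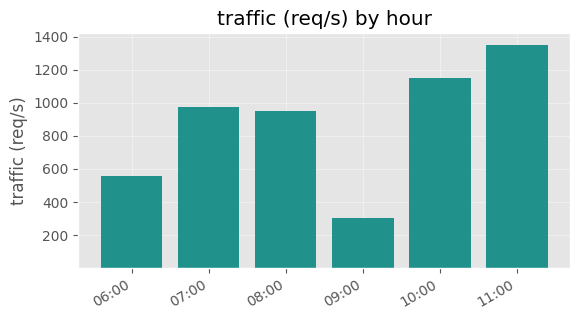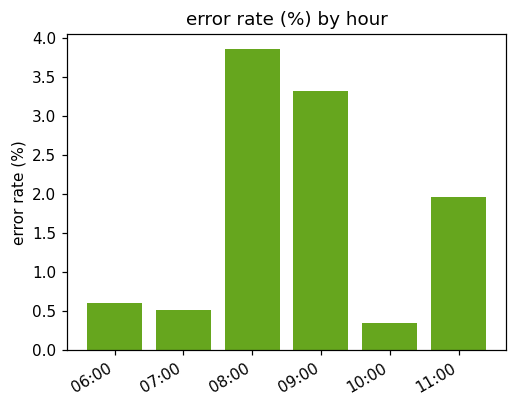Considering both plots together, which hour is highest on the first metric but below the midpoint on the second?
Chart 2 median error rate (%) ≈ 1.5; below-median hours: 06:00, 07:00, 10:00. Among those, 10:00 has the highest traffic (req/s) (≈ 1200).

10:00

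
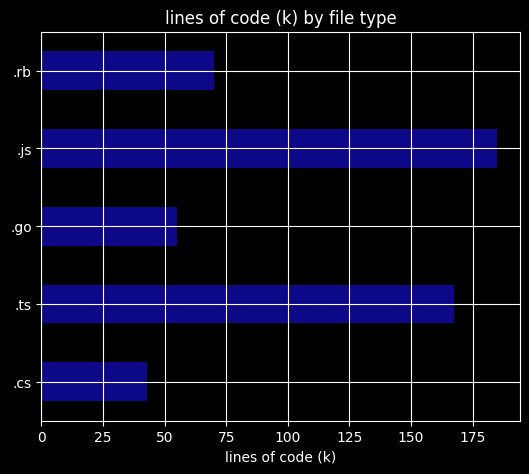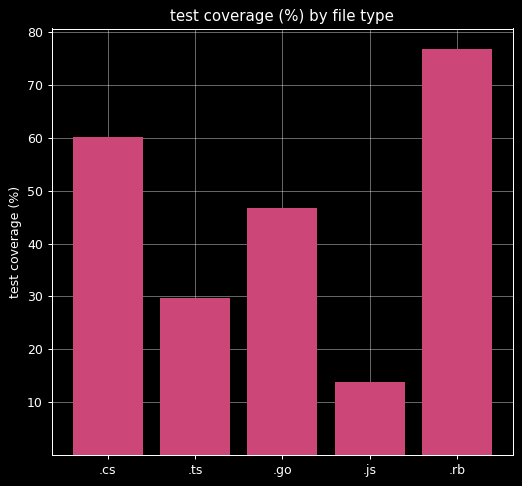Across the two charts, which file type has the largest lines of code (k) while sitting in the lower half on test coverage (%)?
.js

Chart 2 median test coverage (%) ≈ 50; below-median file types: .ts, .js. Among those, .js has the highest lines of code (k) (≈ 180).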